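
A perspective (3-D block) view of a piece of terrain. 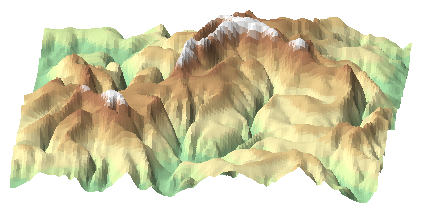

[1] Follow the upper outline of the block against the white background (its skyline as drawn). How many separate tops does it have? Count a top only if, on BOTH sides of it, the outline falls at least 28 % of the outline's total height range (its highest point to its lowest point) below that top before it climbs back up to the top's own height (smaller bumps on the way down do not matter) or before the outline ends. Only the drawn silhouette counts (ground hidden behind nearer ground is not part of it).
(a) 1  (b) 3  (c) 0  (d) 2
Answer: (c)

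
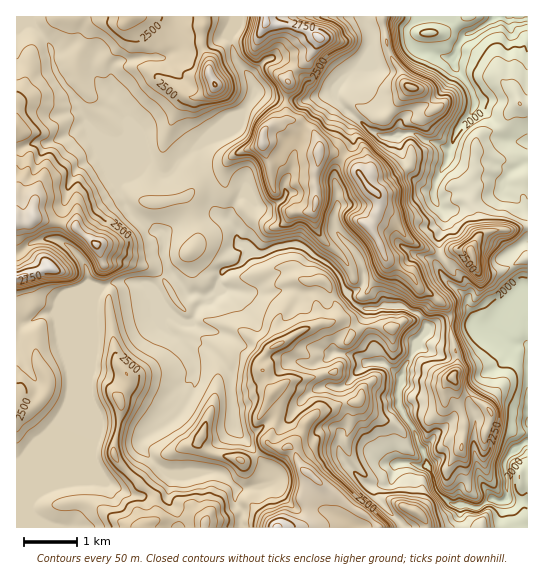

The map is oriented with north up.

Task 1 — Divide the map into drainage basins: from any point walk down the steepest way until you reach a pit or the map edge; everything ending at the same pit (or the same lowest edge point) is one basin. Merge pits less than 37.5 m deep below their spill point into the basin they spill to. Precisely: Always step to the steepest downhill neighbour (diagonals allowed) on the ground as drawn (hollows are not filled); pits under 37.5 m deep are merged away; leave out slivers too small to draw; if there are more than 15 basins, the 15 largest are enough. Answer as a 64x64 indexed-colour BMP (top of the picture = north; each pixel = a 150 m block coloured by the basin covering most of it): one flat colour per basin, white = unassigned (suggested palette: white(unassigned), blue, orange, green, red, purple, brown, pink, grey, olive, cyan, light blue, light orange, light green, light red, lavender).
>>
<image width="64" height="64" href="data:image/bmp;base64,Qk12CAAAAAAAAHYAAAAoAAAAQAAAAEAAAAABAAQAAAAAAAAIAAATCwAAEwsAABAAAAAAAAAA////ALR3HwAOf/8ALKAsACgn1gC9Z5QAS1aMAMJ34wB/f38AIr28AM++FwDox64AeLv/AIrfmACWmP8A1bDFABERERERERERERERERERERERERERERESIiIiIiIiIiIiERERERERERERERERERERERERERERESIiIiIiIiIiIiIREREREREREREREREREREREREREREiIiIiIiIiIiIiIhEREREREREREREREREREREREREREiIiIiIiIiIiIiIiEREREREREREREREREREREREREREiIiIiIiIiIiIiIiIRERERERERERERERERERERERERIiIiIiIiIiIiIiIiIhERERERERERERERERERERERERIiIiIiIiIiIiIiIiIiERERERERERERERERERERERERIiIiIiIiIiIiIiIiIiIRERERERERERERERERERERERIiIiIiIiIiIiIiIiIiIhEREREREREREREREREREREREiIiIiIiIiIiIiIiIiIiERERERERERERERERERERESIiIiIiIiIiIiIiIiIiIiIRERERERERERERERERERERIiIiIiIiIiIiIiIiIiIiIhEREREREREREREREREREREiIiIiIiIiIiIiIiIiIiMzERERERERERERERERERERESIiIiIiIiIiIiIiIiIjMzMRERERERERERERERERERERIiIiIiIiIiIiIiIiIiMzMxEREREREREREREREREREREiIiIiIiIiIiIiIiIiMzMzERERERERERERERERERERESIiIiIiIiIiIiIiIiMzMzMREREREREREREREREREREREiIiIiIiIiIiIiIjMzMzMxEREREREREREREREREREREREiIiIiIiIiIiIiMzMzMzEREREREREREREREREREREREREREiIiIiIiIiIzMzMzMRERERERERERERERERERERERERESIiIiIiIiIjMzMzMxERERERERERERERERERERERERERIiIiIiIiIiMzMzMzERERERERERERERERERERERERERESIiIiIiIiIzMzMzMREREREREREREREREREREREREREREiIiIiIiIjMzMzMxERERERERERERERERERERERERERESIiIiIiIjMzMzMzERERERERERERERERERERERERERERERERIiIiMzMzMzMRERERERERERERERERERERERERERERERERIiIzMzMzMxERERERERERERERERERERERERERERERERESIjMzMzMzEREREREREREREREREREREREREREREREREREjMzMzMzMREREREREREREREREREREREREREREREREREzMzMzMzMxEREREREREREREREREREREREREREREREREzMzMzMzMzEREREREREREREREREREREREREREREREREzMzMzMzMzMREREREREREREREREREREREREREREREREzMzMzM1VTMxERERERERERERERERERERERERERERERMzMzMzM1VVVTEREREREREREREREREREREREREREREREzMzMRMzVVVVUREREREREREREREREREREREREREREREzMzERERFVVVVRERERERERERERERERERERERERERERETMzERERERVVVVERERERERERERERERERERERERERERETMzERERERFERBUREREREREREREREREREREREREREREREzEREREREUREQREREREREREREREREREREREREREREREREREREREURERBERERERERERERERERERERERERERERERERERERERREREERERERERERERERERERERERERERERERERERERERFEREQREREREREREREREREREREREREREREREREREREREURERBERERERERERERERERERERERERERERERERERERERREREQRERERERERERERERERERERERERERERERERERERFERERBEREREREREREREREREREREREREREREREREREREUREREERERERERERERERERERERERERERERERERERERERREREQREREREREREREREREREREREREREREREREREREREURERBERERERERERERERERERERERERERERERERERERERREREEREREREREREREREREREREREREREREREREREREREUREQREREREREREREREREREREREREREREREREREREREREURBERERERERERERERERERERERERERERERERERERERERFEEREREREREREREREREREREREREREREREREREREREREUQRERERERERERERERERERERERERERERERERERERERERERERERERERERERERERERERERERERERERERERERERERERERERERERERERERERERERERERERERERERERERERERERERERERERERERERERERERERERERERERERERERERERERERERERERERERERERERERERERERERERERERERERERERERERERERERERERERERERERERERERERERERERERERERERERERERERERERERERERERERERERERERERERERERERERERERERERERERERERERERERERERERERERERERERERERERERERERERERERERERERERERERERERERERERERERERERERERERERERERERERERERERERERERERERERERERERERERERERERERERERERERERERERERERERERERERERERERER"/>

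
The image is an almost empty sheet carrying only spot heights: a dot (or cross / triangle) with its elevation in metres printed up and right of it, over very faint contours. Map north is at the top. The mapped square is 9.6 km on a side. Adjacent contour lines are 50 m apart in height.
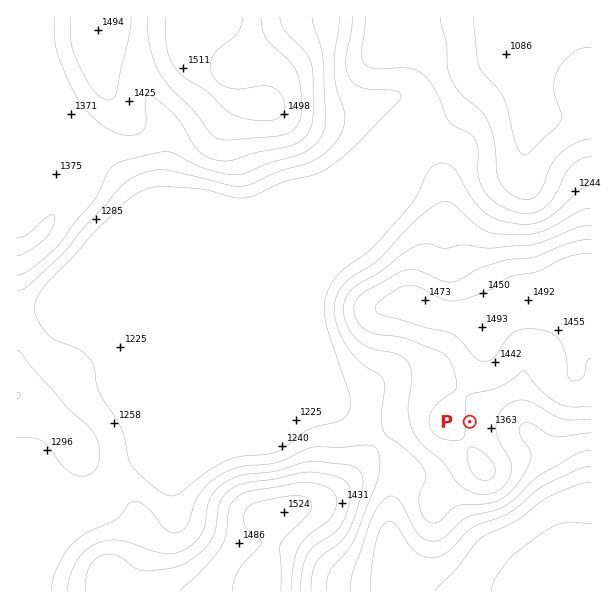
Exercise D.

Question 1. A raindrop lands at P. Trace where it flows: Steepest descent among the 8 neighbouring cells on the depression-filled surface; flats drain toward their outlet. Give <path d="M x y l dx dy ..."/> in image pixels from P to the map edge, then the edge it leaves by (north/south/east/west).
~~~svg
<path d="M470 422l42 0 6 3 3 3 6 3 4 4 2 0 40 41 0 76-1 3 4 2 11 9 4 0"/>
exit: east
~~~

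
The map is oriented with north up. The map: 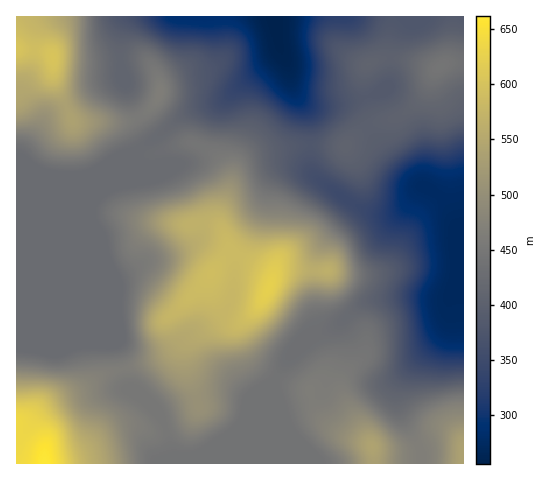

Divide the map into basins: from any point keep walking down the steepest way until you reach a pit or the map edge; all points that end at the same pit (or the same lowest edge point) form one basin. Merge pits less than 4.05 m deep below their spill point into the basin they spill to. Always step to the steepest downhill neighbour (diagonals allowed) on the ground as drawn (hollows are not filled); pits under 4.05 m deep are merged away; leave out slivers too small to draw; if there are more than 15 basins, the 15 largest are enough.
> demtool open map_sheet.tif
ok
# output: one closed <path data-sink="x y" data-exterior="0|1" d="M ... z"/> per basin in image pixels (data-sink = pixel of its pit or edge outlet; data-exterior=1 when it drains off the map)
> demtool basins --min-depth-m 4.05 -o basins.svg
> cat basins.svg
<path data-sink="274 17" data-exterior="1" d="M463 16l-447 1 1 447 447-1 0-16-9-7-16-2-28 12-25 1-11-2-10-7-18-6-19-12-9-10-9-19 0-6 13-11 3-8 0-14-16-44-19-20-10-5-10-3 1-7-5-5-31-18-8 0 2-4-2-6-8-20 0-11 15-42 13-14 17-6 32-5 47 1 23-20 14-6 17-3 11-8 14-14 12-25 4-4 10-4 15-1z"/><path data-sink="463 223" data-exterior="1" d="M463 63l-14 0-10 4-4 4-12 25-14 14-11 8-17 3-14 6-23 20-47-1-32 5-17 6-13 14-15 42 0 11 8 20 0 8 8 2 31 18 5 5-2 7 11 3 14 9 13 12 7 13 11 35-1 18-6 8-9 7 1 9 8 16 9 10 12 8 25 10 13 8 33 0 28-12 16 2 9 6z"/>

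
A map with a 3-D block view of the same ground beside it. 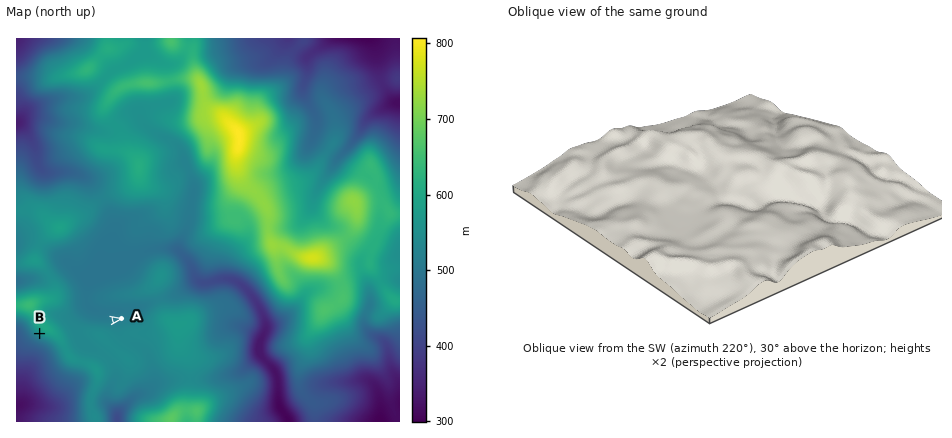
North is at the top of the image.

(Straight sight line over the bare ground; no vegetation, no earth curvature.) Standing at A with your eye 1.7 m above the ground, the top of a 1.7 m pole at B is hidden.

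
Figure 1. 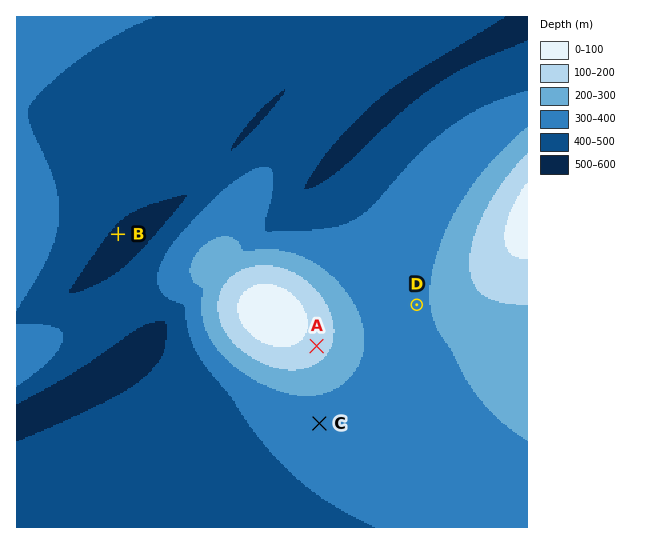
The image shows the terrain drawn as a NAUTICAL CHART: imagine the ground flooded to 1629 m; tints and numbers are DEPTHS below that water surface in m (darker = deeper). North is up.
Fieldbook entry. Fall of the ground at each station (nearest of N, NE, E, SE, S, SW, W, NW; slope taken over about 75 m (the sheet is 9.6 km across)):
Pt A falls SE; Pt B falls SE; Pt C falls S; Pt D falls W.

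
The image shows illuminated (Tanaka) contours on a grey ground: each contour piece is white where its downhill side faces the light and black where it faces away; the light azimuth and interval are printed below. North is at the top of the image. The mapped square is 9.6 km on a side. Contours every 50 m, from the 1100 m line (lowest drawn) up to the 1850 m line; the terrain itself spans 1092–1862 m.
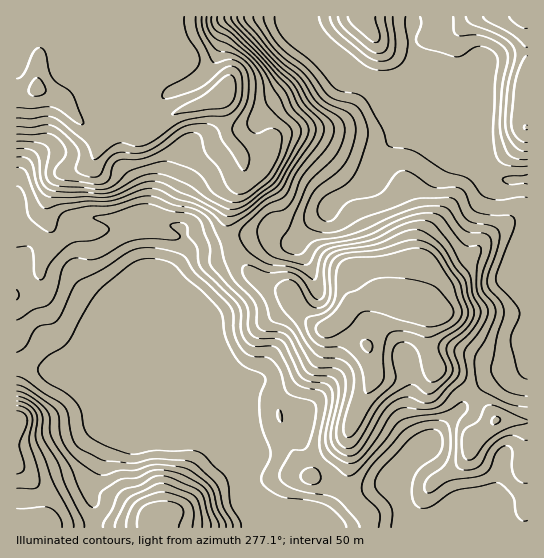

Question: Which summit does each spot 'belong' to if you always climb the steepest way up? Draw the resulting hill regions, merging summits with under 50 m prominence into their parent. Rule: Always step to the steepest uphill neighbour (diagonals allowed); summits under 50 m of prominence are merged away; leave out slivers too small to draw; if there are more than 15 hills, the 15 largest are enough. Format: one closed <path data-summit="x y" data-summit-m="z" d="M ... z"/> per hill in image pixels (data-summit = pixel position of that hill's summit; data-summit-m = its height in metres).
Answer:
<path data-summit="37 87" data-summit-m="1862" d="M257 16l-241 1 0 348 33 6 18 0 118 48 10 5 30 28 9 5 2-2-7-17-61-145-1-14 2-5 24-23 28-6 21-8 20-4 15 0 13 8 7 0 11-15 17-13 10-13 28-15 9-8 12-27 27-31 34 11-19-19-29-12-47-26-15-4-25 19-36 16-20 20-49 17-18 3-8 11-7 22-15 28-4 14-7-2-5-6-4-22-14-24 0-32 35-33 41-20 13-14 16-37 14-10z"/><path data-summit="434 311" data-summit-m="1639" d="M415 119l-4 0-27 31-12 27-9 8-28 15-10 13-17 13-11 15-7 0-13-8-15 0-20 4-27 10-20 2-20 18-8 12 1 14 74 175 1-74 2-7 5-3 11 0 18 11 12 10 1 12 13 33 18 15 9 12 0 17-12 24 2 9 25-24 27-15 16-4 8 9 2-16 5-14 26-21 34-40 28-25 30-9 5-7 0-182-23 1-12-4-19-21-12-8-13-14z"/><path data-summit="222 94" data-summit-m="1848" d="M294 16l-36 0-16 3-8 4-9 10-13 33-13 14-41 20-35 33 0 32 14 24 4 22 5 6 7 2 4-14 15-28 7-22 8-11 18-3 49-17 20-20 36-16 25-19 16 4-40-30-15-16z"/><path data-summit="17 422" data-summit-m="1600" d="M18 365l-2 1 1 133 25-2 23-12 16-5 14-18 15-29 23 8 54-4 24 2-16-15-10-5-114-47z"/><path data-summit="153 522" data-summit-m="1581" d="M115 435l-4 2-11 28-9 17-2 7 6 20-1 19 166-1 0-8-16-25-3-29-6-8-10-5-12-11-10-4-72 4z"/><path data-summit="495 421" data-summit-m="1405" d="M527 361l-4 7-28 8-14 11-60 63 7 7 27 46 22 12 14 13 12-1-10-29 7-20 3-20 4-5 21 0z"/><path data-summit="526 17" data-summit-m="1369" d="M527 16l-115 1 0 29 11 28 1 15 11 26 4 8 30 29 6 4-3-37-5-12 0-5 16-39 24-10 21-2z"/><path data-summit="362 17" data-summit-m="1327" d="M411 16l-116 0 0 7 1 4 19 20 40 30 30 14 12 8 29 12 12 12-13-30-2-19-11-28z"/><path data-summit="527 127" data-summit-m="1351" d="M527 52l-20 1-24 10-16 39 0 5 5 12 0 15 4 23 17 19 12 4 18 0 5-2z"/><path data-summit="17 527" data-summit-m="1542" d="M113 433l-5 2-13 27-14 18-16 5-23 12-25 2-1 28 77 1 2-19-6-20 2-7z"/>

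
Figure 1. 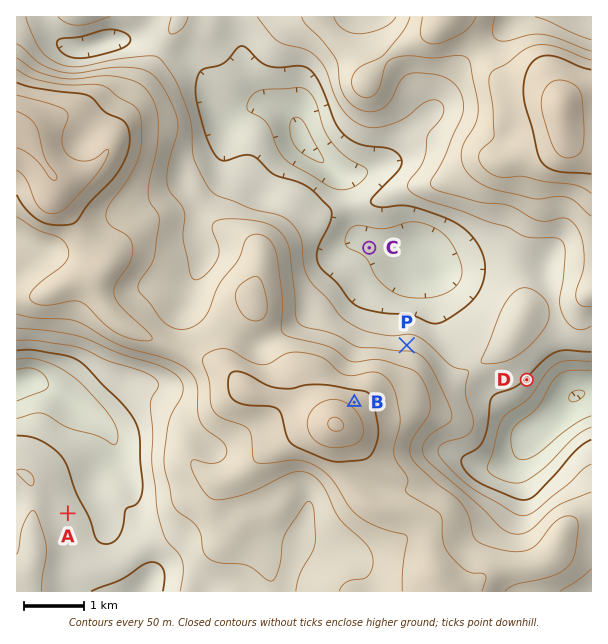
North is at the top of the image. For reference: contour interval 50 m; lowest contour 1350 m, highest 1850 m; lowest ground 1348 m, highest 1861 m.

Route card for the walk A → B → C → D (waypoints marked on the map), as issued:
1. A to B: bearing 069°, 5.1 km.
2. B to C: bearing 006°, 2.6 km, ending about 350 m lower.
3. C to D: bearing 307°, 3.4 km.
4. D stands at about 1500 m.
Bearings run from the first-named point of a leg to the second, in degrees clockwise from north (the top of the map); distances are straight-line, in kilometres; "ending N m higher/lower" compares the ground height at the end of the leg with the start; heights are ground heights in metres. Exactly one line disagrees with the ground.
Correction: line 3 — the bearing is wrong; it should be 130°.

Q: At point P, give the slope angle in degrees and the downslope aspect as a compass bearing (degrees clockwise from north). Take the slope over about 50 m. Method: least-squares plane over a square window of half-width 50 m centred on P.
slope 10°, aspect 358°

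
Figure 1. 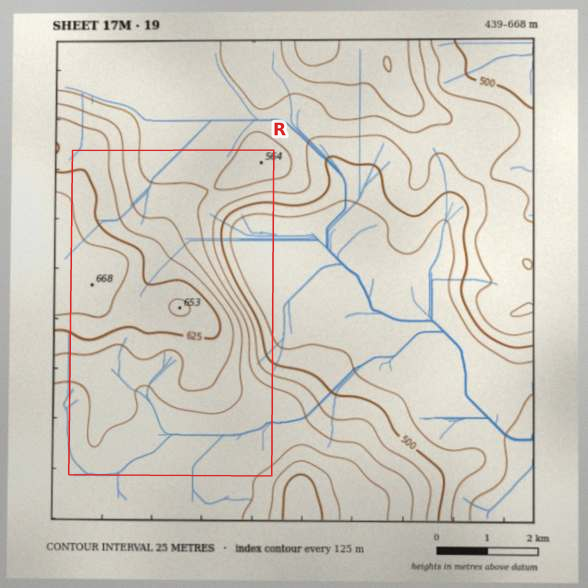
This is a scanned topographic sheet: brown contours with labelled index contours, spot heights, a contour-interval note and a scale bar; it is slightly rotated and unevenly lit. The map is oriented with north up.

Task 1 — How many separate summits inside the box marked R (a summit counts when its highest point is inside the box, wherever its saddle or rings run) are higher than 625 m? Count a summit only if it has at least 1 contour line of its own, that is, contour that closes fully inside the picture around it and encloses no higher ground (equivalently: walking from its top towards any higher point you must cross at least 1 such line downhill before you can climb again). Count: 1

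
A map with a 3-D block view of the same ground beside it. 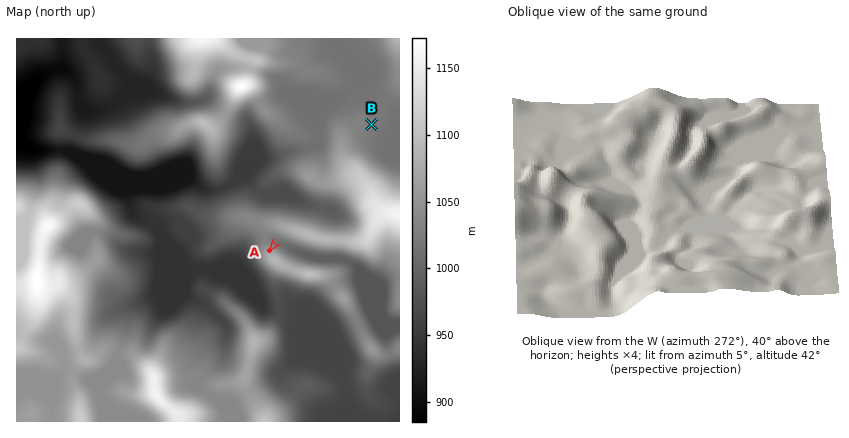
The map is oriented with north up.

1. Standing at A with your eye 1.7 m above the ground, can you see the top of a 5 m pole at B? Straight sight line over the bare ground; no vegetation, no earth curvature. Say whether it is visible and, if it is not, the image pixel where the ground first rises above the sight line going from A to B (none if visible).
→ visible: false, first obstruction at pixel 285 232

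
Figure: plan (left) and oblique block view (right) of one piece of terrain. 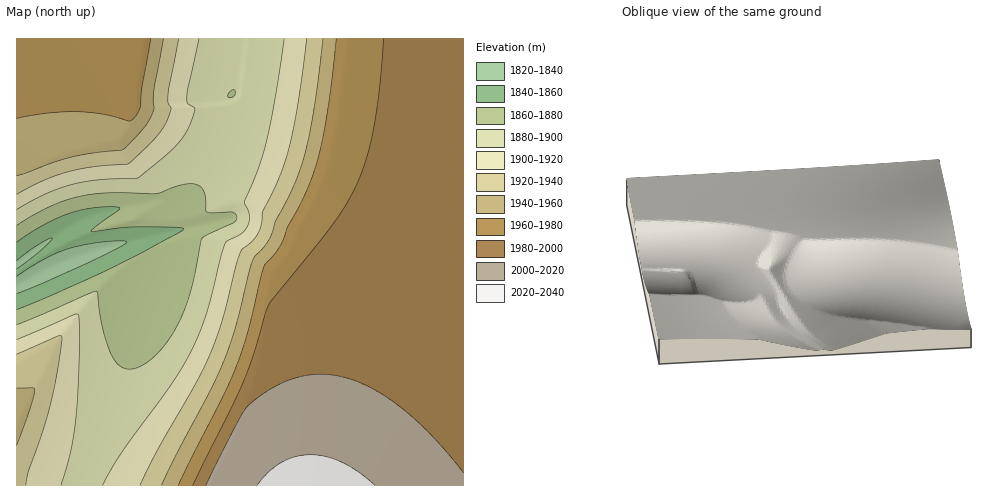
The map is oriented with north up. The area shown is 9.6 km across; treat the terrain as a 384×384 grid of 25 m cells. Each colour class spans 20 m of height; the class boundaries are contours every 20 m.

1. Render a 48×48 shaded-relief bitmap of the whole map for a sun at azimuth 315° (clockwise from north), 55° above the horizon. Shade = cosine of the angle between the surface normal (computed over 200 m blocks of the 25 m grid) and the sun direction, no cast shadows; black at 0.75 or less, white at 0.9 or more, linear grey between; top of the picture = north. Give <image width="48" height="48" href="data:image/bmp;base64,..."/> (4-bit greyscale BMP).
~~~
<image width="48" height="48" href="data:image/bmp;base64,Qk32BAAAAAAAAHYAAAAoAAAAMAAAADAAAAABAAQAAAAAAIAEAAATCwAAEwsAABAAAAAAAAAAAAAAABEREQAiIiIAMzMzAERERABVVVUAZmZmAHd3dwCIiIgAmZmZAKqqqgC7u7sAzMzMAN3d3QDu7u4A////AFVWZnd4iJmaqruoiIiIiHd3d3d3d3d3d1VWZnd4iJmaqqu5iIiIiHd3d3d3d3d3d1VVZmd4iJmZqqu6iIiIiHd3d3d3d3d3d0VVZmd3iImZqqu7mIiIiHd3d3d3d3d3d0RVZmd3iImZqqq7qIiIiHd3d3d3d3d3d0RVVmZ3iImZmqq7uYiIiHd3d3d3d3d3d0RVVmZ3eIiZmqqruoiIiHd3d3d3d3d3d1RFVmZ3eIiZmqqrupiIiHd3d3d3d3d3d2VFVWZneIiZmaqru5iIiHd3d3d3d3d3d3ZEVWZnd4iJmaqqu6iIiHd3d3d3d3d3d3dUVVZnd4iJmaqqu6mIiHd3d3d3d3d3d3dlVVZnd4iJmZqqq7mIiHd3d3d3d3d3d4h1RVZmd4iJmZqqq7qIiHd3d3d3d3d3d5iGVVZmd3iImZqqqrqIiHd3d3d3d3d3d6qXVVVmd3iImZmqqrqYiHd3d3d3d3d3d6qpdVVmd3iImZmqqqqYiHd3d3d3d3d3d6qrllVmZ3iIiZmqqqqYiHd3d3d3d3d3d6qrqWVmZ3eIiZmaqqqYiHd3d3d3d3d3d6qquoZWZ3eIiZmaqqqYh3d3d3d3d3d3d6qqqqhmZ3eIiZmaqqqoh3d3d3d3d3d3d6qqqqp2Znd4iJmZqqqoh3d3d3d3d3d3d4mqqqqnZnd4iJmZqqqoh3d3d3d3d3d3d1aJqqqqhmd4iImZqqqph3d3d3d3d3d3d2VWiaqqqHd3iImZmqq6h3d3d3d3d3d3d2dkRnmaqph3iImZmqu7qHd3d3d3d3d3dzR3ZEVniamYiIiZqqu7uXd3d3d3d3d3dzNGh2REVneJmZmaqru7uod3d3d3d3d3dzMzV4hlRERWd4maqruqupd3d3d3d3d3dzMzNGeIh2VVZmZniaqqq6h3d3d3d3d3dzMzM0RWeId2Z3dmZ5mqq6l3d3d3d3d3dzMzMzREVWZmZnd4d4maqrqHd3d3d3d3dzMzMzNERERVZnd4iJmaqqqXd3d3d3d3dzMzMzNERERVZmd3iImZqqqYd3d3d3d3d1QzMzNERERFVmZ3eImZmqqod3d3d3d3d2ZUQzRERERFVWZ3eIiZmqqpd3d3d3d3d2ZmVUREQzREVWZnd4iJmaqpd3d3d3d3d2ZmZmVVQzNEVVZnd4iJmaqph3d3d3d3d2ZmZmZmZDM0RVZmd4iJmZqqh3d3d3d3d2ZmZmZndkM0RVZmd3iImZqqh3d3d3d3d2ZmZmZ3d1M0RVZmd3iImZqql3d3d3d3d2ZmZmd3d2REVWZ3d3iImZqql3d3d3d3d2ZmZmd3d2REVWZ3iIiImZmql3d3d3d3d2ZmZnd3d2Q0RVVmeIiIiZmqmHd3d3d3d2ZmZ3d3d2Q0RFVmZ4iIiZmqmHd3d3d3d2Zmd3d3d2UzRFVmZ4iIiZmqqHd3d3d3d2Znd3d3d3UzRFVmZ4iIiZmqqHd3d3d3d2d3d3d3d3UzRFVWZ4iIiZmqqHd3d3d3d2d3d3d3d3VDRFVWZ3iIiZmqqHd3d3d3dw=="/>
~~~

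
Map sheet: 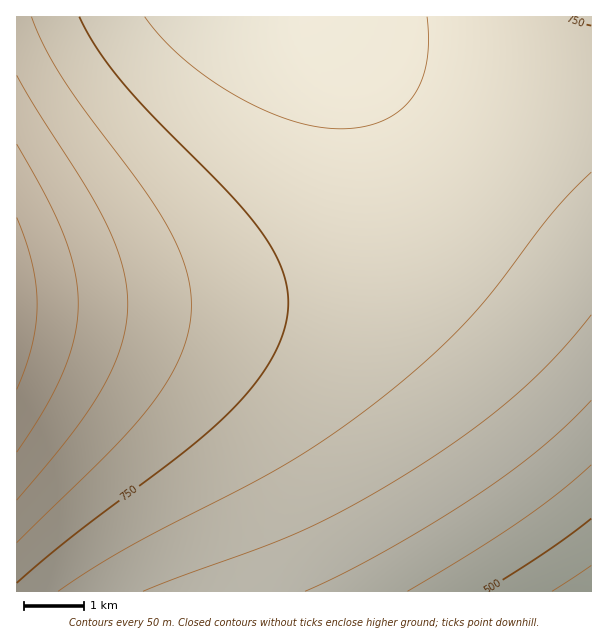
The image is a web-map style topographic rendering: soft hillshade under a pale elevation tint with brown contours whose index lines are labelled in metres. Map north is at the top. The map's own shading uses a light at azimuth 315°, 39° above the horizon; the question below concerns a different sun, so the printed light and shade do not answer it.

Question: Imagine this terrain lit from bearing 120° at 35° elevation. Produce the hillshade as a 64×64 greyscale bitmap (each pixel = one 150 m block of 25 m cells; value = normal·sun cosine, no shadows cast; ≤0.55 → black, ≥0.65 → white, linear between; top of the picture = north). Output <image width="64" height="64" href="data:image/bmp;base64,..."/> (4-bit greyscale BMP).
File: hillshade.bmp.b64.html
<image width="64" height="64" href="data:image/bmp;base64,Qk12CAAAAAAAAHYAAAAoAAAAQAAAAEAAAAABAAQAAAAAAAAIAAATCwAAEwsAABAAAAAAAAAAAAAAABEREQAiIiIAMzMzAERERABVVVUAZmZmAHd3dwCIiIgAmZmZAKqqqgC7u7sAzMzMAN3d3QDu7u4A////AO7t3My7uqqZmZmIiIiIiZmZmaqqqru7u7zMzMzMzMzM/u3czLu6qqmZmZiIiIiImZmZmqqqq7u7u8zMzMzMzMz+7d3Mu7qqqZmZmIiIiIiZmZmZqqqqu7u7u8zMzMzMzP7u3czLu6qqmZmZiIiIiImZmZmaqqqru7u7vMzMzMzM/+7dzMu7qqqZmZmIiIiIiJmZmZmqqqqru7u7zMzMzMz/7t3cy7uqqpmZmYiIiIiIiZmZmZqqqqq7u7u7zMzMzP/u3dzMu7qqqZmZiIiIiIiJmZmZmaqqqqu7u7u8zMzM/+7d3My7uqqpmZmYiIiIiIiZmZmZmqqqqqu7u7vMzMz/7u3czLu6qqmZmZiIiIiIiIiZmZmZmqqqqru7u7zMzP/u7dzMu7qqqZmZmIiIiIiIiImZmZmZqqqqq7u7u8zM/+7t3My7u6qpmZmYiIiIiIiIiImZmZmaqqqqu7u7vMz/7u3dzLu7qqqZmZiIiIiIiIiIiJmZmZmaqqqru7u7zP/u7d3Mu7uqqpmZmIiIiIiIiIiIiJmZmZmqqqq7u7vM/+7t3czLu6qqmZmYiIiIiIiIiIiIiZmZmZqqqqu7u7v/7u3dzMu7qqqZmZiIiIiIiIiIiIiIiZmZmaqqqru7u//u7d3My7uqqpmZmIiIiIiIiIiIiIiImZmZmqqqq7u7/+7t3MzLu6qqmZmYiIiIiIiIiIiIiIiImZmZqqqqu7v/7t3czLu7qqqZmZiIiIiIh3d4iIiIiIiJmZmaqqqru//u3dzMu7uqqpmZmIiIiId3d3d3eIiIiIiZmZmqqqu7/u7d3My7u6qqmZmIiIiId3d3d3d3eIiIiIiZmZqqqrvu7t3czLu6qqmZmYiIiId3d3d3d3d3eIiIiImZmaqqq+7t3czMu7qqqZmZiIiId3d3d3d3d3d3eIiIiJmZmqqq7u3dzMu7uqqpmZiIiIh3d3d3d3d3d3d3iIiIiZmZqqru7d3My7u6qqmZmIiIh3d3d3d3d3d3d3d3iIiImZmqqu7d3MzLu6qqmZmYiIh3d3d3d3d3d3d3d3d4iIiJmZqq7d3czLu7qqqZmYiIiHd3d3d2ZmZmZ3d3d3eIiIiZmard3czMu7qqqZmZiIiHd3d3dmZmZmZmZnd3d3iIiJmZqt3czMu7uqqpmZiIiHd3d3ZmZmZmZmZmZnd3d4iIiZmZ3dzMu7uqqpmZmIiId3d3ZmZmZmZmZmZmZ3d3eIiImZndzMu7uqqpmZmIiId3d3ZmZmZmZmZmZmZmZ3d3iIiJmczMu7uqqpmZmIiId3d3ZmZmZmZmZmZmZmZmd3d4iImZzMu7uqqqmZmIiId3d3ZmZmZmVVVVVVZmZmZnd3eIiJnMu7uqqqmZmIiId3d3ZmZmZlVVVVVVVVZmZmZ3d3iIicu7uqqqmZmIiId3d3ZmZmZVVVVVVVVVVVZmZmd3d4iIu7uqqpmZmIiId3d3ZmZmVVVVVVVVVVVVVVZmZnd3eIi7uqqpmZmIiId3d3ZmZmVVVVVVVVVVVVVVVWZmZ3d4iLuqqpmZmIiId3d2ZmZmVVVVVVVEREVVVVVVVmZmd3eIqqqpmZmIiId3d2ZmZmVVVVVURERERERVVVVVZmZnd3iqqpmZmIiId3d2ZmZmVVVVVERERERERERVVVVWZmZ3d6qpmZmIiId3d2ZmZlVVVVVERERERERERERVVVVmZnd3qpmZmIiId3d2ZmZlVVVVREREREREREREREVVVVZmZ3epmZmIiId3d2ZmZlVVVVRERERERERERERERFVVVWZmd5mZmIiId3d2ZmZlVVVVRERERERDMzRERERERVVVVmZ3mZmIiId3d2ZmZlVVVVREREREMzMzMzNEREREVVVWZmeZmIiId3d2ZmZlVVVVRERERDMzMzMzMzNERERFVVVmZpmYiId3d3ZmZlVVVVREREQzMzMzMzMzMzNERERVVVZmmYiIh3d3ZmZlVVVVREREQzMzMzMzMzMzMzREREVVVmaZiIh3d3ZmZmVVVVREREQzMzMzMzMzMzMzM0RERFVVZpiIiHd3dmZmVVVVREREQzMzMzMzMzMzMzMzNEREVVVmiIiHd3dmZmVVVVREREQzMzMzMzIiIzMzMzMzRERFVVaIiId3d2ZmZVVVVEREQzMzMzMiIiIiIjMzMzNEREVVVYiIh3d2ZmZVVVVEREQzMzMzIiIiIiIiIjMzMzRERFVViIiHd3ZmZlVVVERERDMzMzIiIiIiIiIiIzMzM0REVVWIiHd3dmZmVVVURERDMzMzIiIiIiIiIiIiMzMzRERFVYiId3d2ZmZVVVREREMzMzIiIiIiIiIiIiIjMzM0REVViIiHd3ZmZVVVREREMzMzMiIiIiIiIiIiIiIzMzRERFWIiId3dmZlVVVEREQzMzMiIiIiIiIiIiIiIiMzM0REVYiIh3d2ZmVVVUREQzMzMyIiIiIiIiIiIiIiIzMzRERVmIiHd3ZmZlVVRERDMzMyIiIiIhERERIiIiIiMzM0REWZiIh3d2ZmVVVEREMzMzIiIiIRERERESIiIiIzMzRERZmIiHd3ZmZVVUREQzMzIiIiIRERERERESIiIiMzNERFmZiId3dmZlVVVERDMzMiIiIhEREREREREiIiIzMzRESZmIiHd3ZmZVVUREMzMyIiIhERERERERESIiIjMzNERJmZiId3dmZlVVREQzMzIiIhEREREREREREiIiIzM0RE"/>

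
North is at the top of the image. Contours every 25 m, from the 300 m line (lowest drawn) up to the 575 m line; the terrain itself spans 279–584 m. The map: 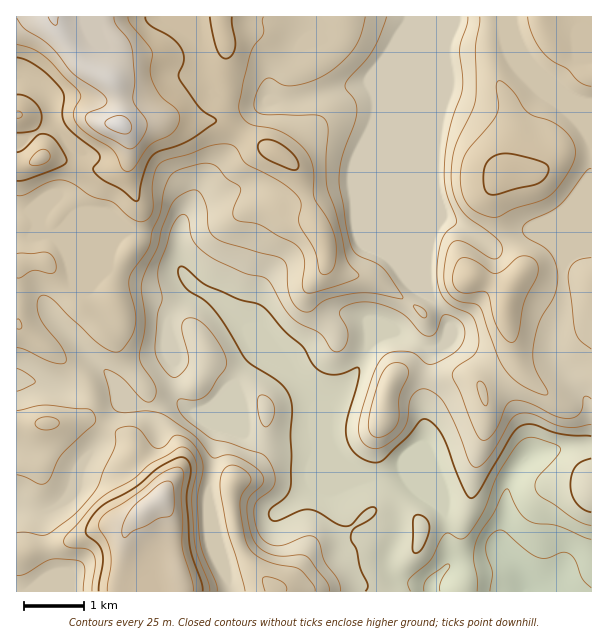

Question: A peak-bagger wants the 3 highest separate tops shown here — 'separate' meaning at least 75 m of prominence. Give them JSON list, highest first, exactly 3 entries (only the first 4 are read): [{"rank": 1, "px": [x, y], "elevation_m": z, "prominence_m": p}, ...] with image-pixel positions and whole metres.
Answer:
[{"rank": 1, "px": [120, 125], "elevation_m": 584, "prominence_m": 305}, {"rank": 2, "px": [161, 498], "elevation_m": 567, "prominence_m": 122}, {"rank": 3, "px": [503, 174], "elevation_m": 506, "prominence_m": 97}]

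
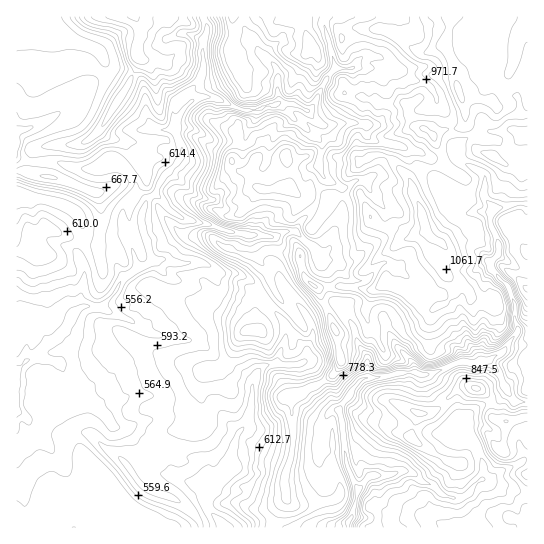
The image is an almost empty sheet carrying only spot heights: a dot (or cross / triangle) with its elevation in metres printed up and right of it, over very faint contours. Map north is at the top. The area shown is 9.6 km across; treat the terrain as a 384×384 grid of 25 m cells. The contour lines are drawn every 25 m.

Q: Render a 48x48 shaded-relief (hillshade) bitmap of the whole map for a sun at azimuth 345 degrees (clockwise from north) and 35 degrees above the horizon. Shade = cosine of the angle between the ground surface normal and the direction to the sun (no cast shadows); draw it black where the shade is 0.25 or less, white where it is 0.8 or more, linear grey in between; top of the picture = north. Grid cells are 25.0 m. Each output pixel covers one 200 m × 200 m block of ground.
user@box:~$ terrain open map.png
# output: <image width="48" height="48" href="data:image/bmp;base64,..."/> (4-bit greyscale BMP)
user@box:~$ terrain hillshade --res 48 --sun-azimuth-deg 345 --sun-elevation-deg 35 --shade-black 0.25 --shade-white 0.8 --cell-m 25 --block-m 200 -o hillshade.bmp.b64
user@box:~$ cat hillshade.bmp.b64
<image width="48" height="48" href="data:image/bmp;base64,Qk32BAAAAAAAAHYAAAAoAAAAMAAAADAAAAABAAQAAAAAAIAEAAATCwAAEwsAABAAAAAAAAAAAAAAABEREQAiIiIAMzMzAERERABVVVUAZmZmAHd3dwCIiIgAmZmZAKqqqgC7u7sAzMzMAN3d3QDu7u4A////AJmZmJmZmYdleoVEeGQ0QQq5mZmqu7mZmYiZmZmZmGVWioZniHVVVBe5qqqrzMuquoiJmZmZhVV4qZmauoeIiEbbu7u8qszMuoiIiJmYZomqqavMu6iZqofO3czKdou7mJiIiJmHaJqpiIrMu7iJqad8zdyWZUiZmJmIiJh2iZiHd3irq8l5madleJdVd2dkeqmZiIdoqZiId3eZq7pomZd1RDJHmphDWKqZmHerupiIdmeZu7pnmJh1MhSKu6dod6qZmIm8u6mId3eKu6l3mZhlVWeZmaiph6qZqqupmaqZiIdpqIh2ipd3iJhmeZmZh6mZqqqYiJmZmIdnl2dkaZqpiIl1V4qry5mZmamJmZmZiIdnmGdSJG25mbzKZUa926mZmZmZmZmZiHd3qrqVIBrd3d7tp1WLqKmZmYiIiIiIh3d3nN7tkQG+7+3e28ypiaqqmYiImZiJmYd1e+7v6AA2Noclz//ZiYqpmZiImZmaq6hkNambuUASACAACJu7uXiamZmIiZq7u6lTIkZnZ5Y0dkExABEWy4d5qqmZmqqqqpl0RVhmZohFhjVlQhAAa4iHmqqqqpmYiJmoiHdneJhnhmZlRCEgJpiIeru7mIiIiJq7uoaIa7iIh3d1RURURIiId5mqh4iImavLqXeVWpiGVVeYZmZ2dXZ3dnVqmIiZqqu6qHliV1Z0I2mZh4mZhWVWZodZypqqqqu7l5hEmIeIV5mYeJrMSGZVVoh2rcu7uqmYd4dazMubupmHiJrJa3d2eIiGesuqqWNEaHeLu7qpqZh3iIipmYiIiImYh5iHVBFImYmpiZmql3iIiHVbmZmYh5mZmZh2VFq827vXaJl5qHeJmYZnmqqYiamJiYmJu8qImHm2V5l2mqiKupiVmruqqpmIiZmruYMQJEVpdpqHm7qauqmpqrzLqXdniKqoZVZTNWZZl4mqqqmqqZmcuqqodUVVdouHmaqnVFd3qYm7mYmpmHhomGQzNHmFZlqsy4iZh3eZq5rKmZqpiHh2ZTNFeby5hljMzLiJqqmqu4eZqauYeJiHZ3iaqZq7l4WczcqampmJqZZWibuYiZZWeLmIZDV4eIdqqry8qqmYq8uYnMuomoVoibqHZjE1eYh4eL3My9zMvd3tu6l3iJqqh7zLu6QmmamYmZqr297dzd7uyWZodoqpmYq8zNtEaJeZqIqr7b3LqquqqYmql2iJq3eJqr2SNWRpu9/s3+y7lmZmiZvLqHd4qoh4iazGNWVY3/62WMiHlUVniqmql4eIiIiIiJrbVFYki6dCImRDiXiau8uZiIiZiJmIeIm9lDUASGRXdWdVTMy7q8yoipmZiJmYiImspEQxKYZ5iGdVKdzLqqqZmpmZiJmamZmahXd1SIeZmFVFRniqmHZ4mZmZmJmqqpmYiJqoaJmZl2d3iFVndmeHmZmZmJmZmYZnmYmqeMuZdXqpqIZVVoqpmZmZmJmZl0M1iHZnZ6qYd2eaqLmIiaqamZmZmYiZhjETWHZTR4mHZ3aJmcqru7mZmZmZmQ=="/>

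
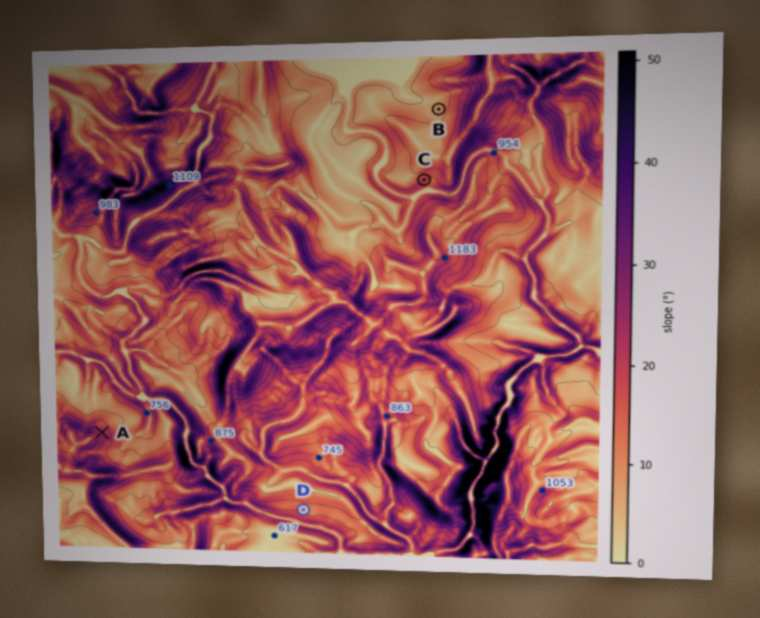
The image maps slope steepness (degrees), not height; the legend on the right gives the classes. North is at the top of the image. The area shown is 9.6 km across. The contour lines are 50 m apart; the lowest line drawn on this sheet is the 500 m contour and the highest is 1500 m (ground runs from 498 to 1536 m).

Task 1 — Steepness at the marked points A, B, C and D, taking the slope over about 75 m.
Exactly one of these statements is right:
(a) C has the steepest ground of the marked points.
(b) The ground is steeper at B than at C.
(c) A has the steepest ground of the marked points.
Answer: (c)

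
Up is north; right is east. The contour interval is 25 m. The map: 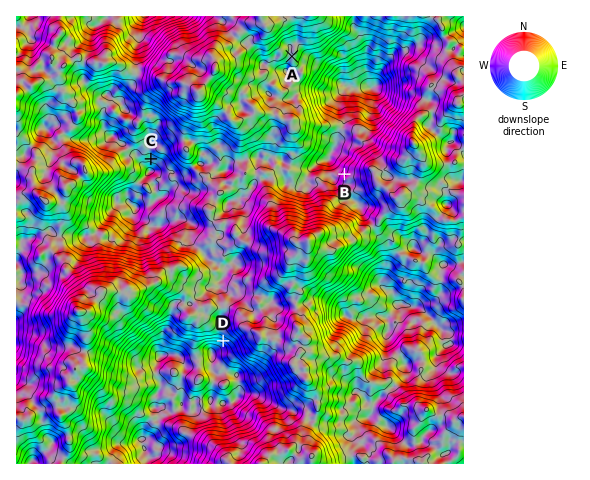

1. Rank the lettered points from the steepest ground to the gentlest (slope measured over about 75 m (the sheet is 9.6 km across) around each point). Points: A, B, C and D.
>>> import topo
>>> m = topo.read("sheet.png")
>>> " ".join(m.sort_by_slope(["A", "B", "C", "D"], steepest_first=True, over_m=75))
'D B C A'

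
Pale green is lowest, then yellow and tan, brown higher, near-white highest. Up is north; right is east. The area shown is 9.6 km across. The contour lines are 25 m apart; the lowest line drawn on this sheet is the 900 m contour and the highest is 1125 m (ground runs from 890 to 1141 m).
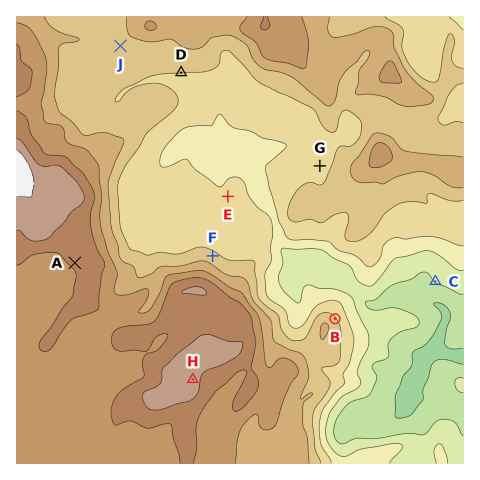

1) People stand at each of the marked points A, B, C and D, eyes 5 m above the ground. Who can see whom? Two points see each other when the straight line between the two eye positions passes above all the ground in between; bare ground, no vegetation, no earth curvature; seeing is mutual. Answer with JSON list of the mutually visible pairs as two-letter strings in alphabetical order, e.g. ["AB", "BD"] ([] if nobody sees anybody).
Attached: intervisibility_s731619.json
["BC", "BD"]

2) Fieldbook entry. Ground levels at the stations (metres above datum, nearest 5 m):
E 975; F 1010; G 990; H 1110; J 1020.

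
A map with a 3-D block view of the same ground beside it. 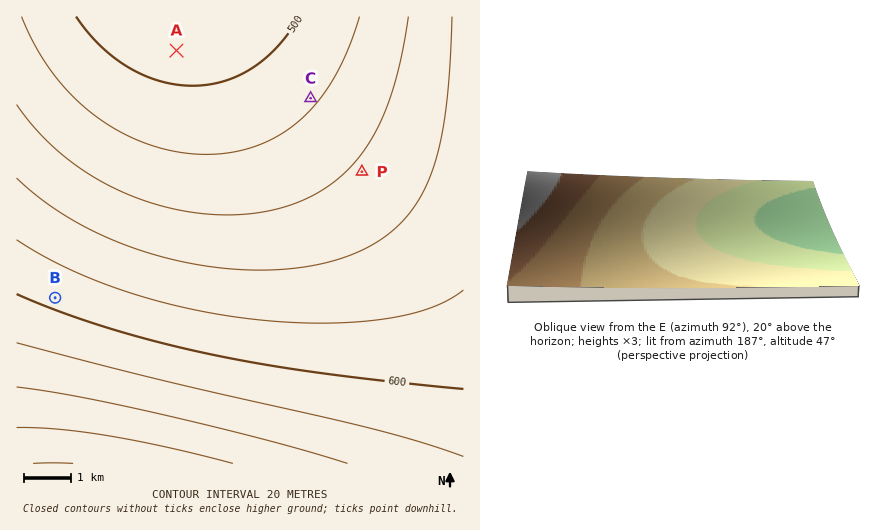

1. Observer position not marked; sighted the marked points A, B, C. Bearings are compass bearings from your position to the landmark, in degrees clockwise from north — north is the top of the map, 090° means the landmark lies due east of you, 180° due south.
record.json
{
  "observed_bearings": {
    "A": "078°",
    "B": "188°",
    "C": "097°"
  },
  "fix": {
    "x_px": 87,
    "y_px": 70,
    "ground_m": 510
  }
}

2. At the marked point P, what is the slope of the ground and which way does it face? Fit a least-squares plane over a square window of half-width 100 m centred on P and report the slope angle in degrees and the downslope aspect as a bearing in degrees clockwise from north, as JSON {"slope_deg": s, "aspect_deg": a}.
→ {"slope_deg": 1, "aspect_deg": 311}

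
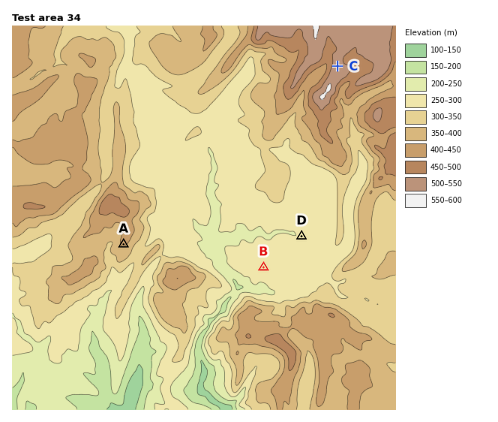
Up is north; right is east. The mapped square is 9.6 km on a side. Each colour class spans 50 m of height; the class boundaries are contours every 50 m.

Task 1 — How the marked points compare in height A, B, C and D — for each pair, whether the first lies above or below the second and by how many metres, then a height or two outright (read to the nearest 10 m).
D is below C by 260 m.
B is below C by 240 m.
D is below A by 160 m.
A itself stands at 410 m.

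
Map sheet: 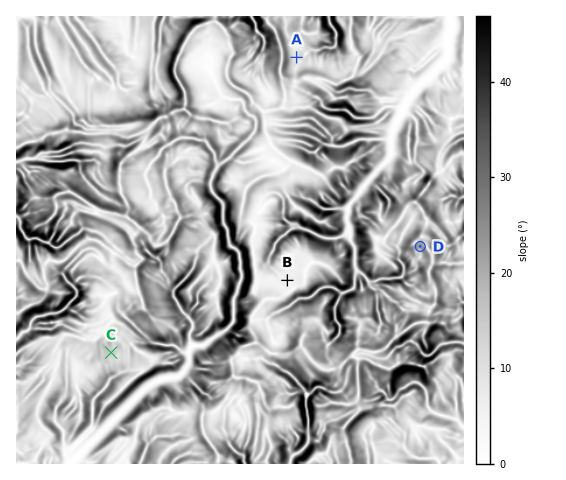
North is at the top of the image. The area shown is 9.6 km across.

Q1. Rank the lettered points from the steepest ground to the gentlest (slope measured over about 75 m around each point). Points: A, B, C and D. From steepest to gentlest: D C A B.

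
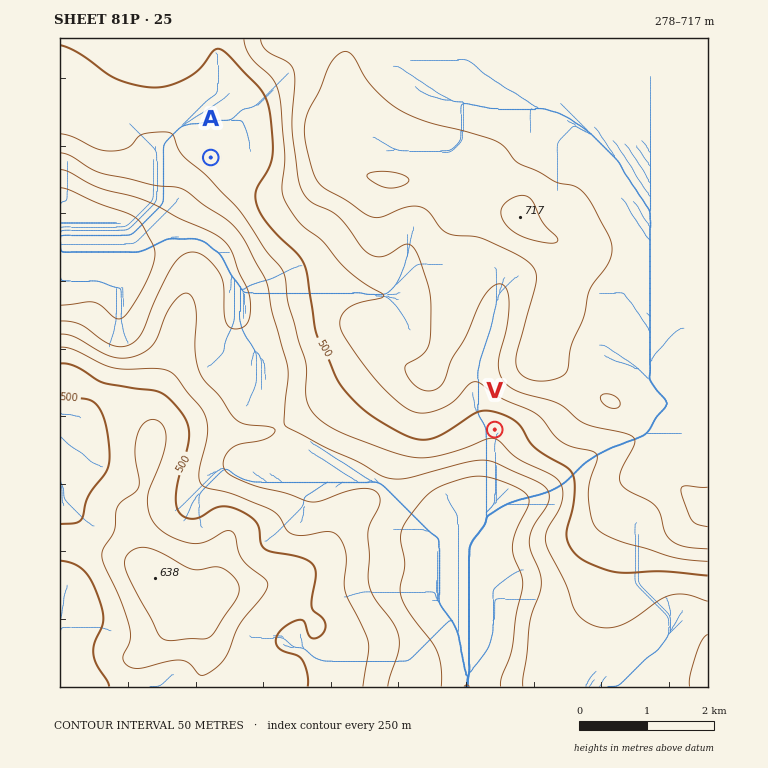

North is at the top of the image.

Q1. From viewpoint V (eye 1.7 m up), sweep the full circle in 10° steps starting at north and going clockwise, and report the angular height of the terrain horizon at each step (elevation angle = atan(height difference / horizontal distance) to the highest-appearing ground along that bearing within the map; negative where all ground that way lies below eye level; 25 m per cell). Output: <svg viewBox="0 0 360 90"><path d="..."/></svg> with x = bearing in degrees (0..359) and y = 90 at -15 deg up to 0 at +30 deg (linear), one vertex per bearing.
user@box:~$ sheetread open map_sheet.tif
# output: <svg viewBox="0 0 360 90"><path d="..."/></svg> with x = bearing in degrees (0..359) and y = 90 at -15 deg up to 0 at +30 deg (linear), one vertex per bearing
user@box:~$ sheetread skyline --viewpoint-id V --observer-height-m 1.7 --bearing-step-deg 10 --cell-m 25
<svg viewBox="0 0 360 90"><path d="M0 41l10-2 10-2 10-1 10 1 10 3 10 3 10 2 10 1 10 2 10 2 10 2 10 1 10 1 10 2 10 3 10 2 10 0 10 3 10 0 10-2 10-2 10-1 10-1 10-2 10 1 10-1 10-2 10-3 10-2 10-3 10-1 10 1 10 1 10-1 10-2"/></svg>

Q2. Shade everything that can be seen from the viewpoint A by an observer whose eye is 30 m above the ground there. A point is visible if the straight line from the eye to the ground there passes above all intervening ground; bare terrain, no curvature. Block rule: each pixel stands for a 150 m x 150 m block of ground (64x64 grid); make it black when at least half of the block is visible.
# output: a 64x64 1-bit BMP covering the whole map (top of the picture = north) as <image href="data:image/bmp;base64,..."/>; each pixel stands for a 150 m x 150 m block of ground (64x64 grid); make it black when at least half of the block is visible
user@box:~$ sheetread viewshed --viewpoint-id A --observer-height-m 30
<image width="64" height="64" href="data:image/bmp;base64,Qk0+AgAAAAAAAD4AAAAoAAAAQAAAAEAAAAABAAEAAAAAAAACAAATCwAAEwsAAAIAAAAAAAAA////AAAAAAAAAAAAAAAAAAAAAAAAAAAAAAAAAAAAAAAAAAAAAAAAAAAAAAAAAAAAAAAAAYAAAAAAAAABgAAAAAAAAAAAAAAAAAAAAAAAAAAADwAAAAAAAAA/+AAAAAAAAH//gAAAAAAB///gAAAAAAP/3/AAAAAAAf/P+AAAAAAAP//4AAAAAAAP//gAAAAAAAf/8AAAAAAAB//gAAAAAAAD/8AAAAAAAAH/wAAAAAAAAH+AAAAAAAAAP4AAAAAAAAAPAAAAAAAAeAYAAAAAAAH//AAAAAAAAf/+AAAAAAAD//+AAAAAAAf//8AAAAAAH///4AAAAAD////wAAAAAP////AIAAAA////4AgAAAD////CGAAAAP///+8QAAAA/////+AAAAD/////gAAAAP////4AAAAA////+AAAAAD////wAAAAAP///+AAAAAA///4AAAAAAD///gAAAAAAP/+OAAAAAAA//w4AAAAAAD4+DgAAAAAAIB4OwAAAAAAADx/AAAAAAAAP/+AAAAAAAB//8AAAAAAB///wAAAAAAP///AAAAAAA///4AAAAAAH///gAAAAAA///+AAAAAAP///4AAAAAA////gAAAAAB///+AAAAAAD///4AAAAAAH///gAAAAAAP//8AAAAAAJ///wAAAAAA/gf/AAAAAACAA/wAAAAAAA=="/>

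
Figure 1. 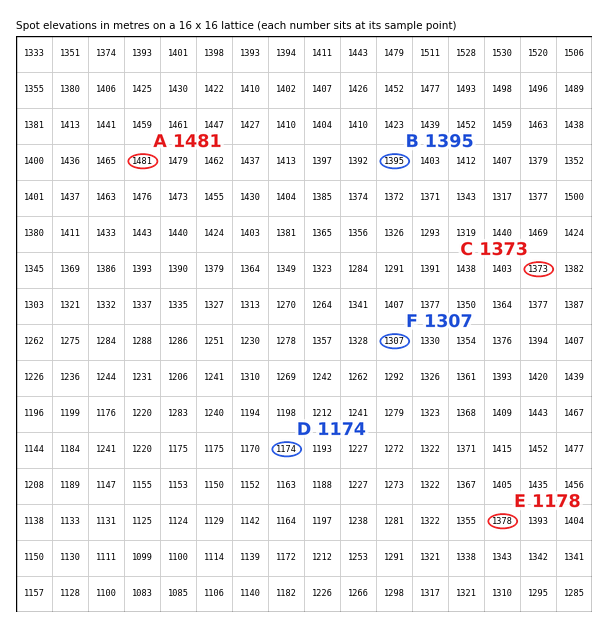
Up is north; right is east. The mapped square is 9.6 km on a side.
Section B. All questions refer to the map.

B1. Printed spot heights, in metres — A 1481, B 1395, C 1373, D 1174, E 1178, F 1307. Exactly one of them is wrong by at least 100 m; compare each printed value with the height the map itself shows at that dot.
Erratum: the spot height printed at E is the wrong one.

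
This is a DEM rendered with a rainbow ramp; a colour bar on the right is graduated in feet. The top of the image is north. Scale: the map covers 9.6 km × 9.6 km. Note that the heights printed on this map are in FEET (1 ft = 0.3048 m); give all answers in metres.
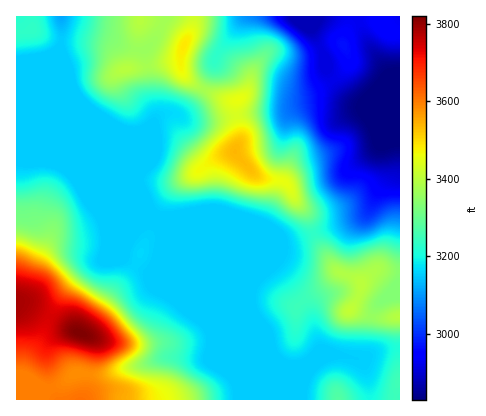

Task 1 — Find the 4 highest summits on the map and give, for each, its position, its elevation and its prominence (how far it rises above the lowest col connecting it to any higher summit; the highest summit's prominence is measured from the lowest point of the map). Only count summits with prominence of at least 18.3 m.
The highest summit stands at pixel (80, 332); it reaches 1165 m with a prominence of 303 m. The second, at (236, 152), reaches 1078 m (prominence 117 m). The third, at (184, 44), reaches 1063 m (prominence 33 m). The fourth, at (350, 310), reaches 1040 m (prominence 54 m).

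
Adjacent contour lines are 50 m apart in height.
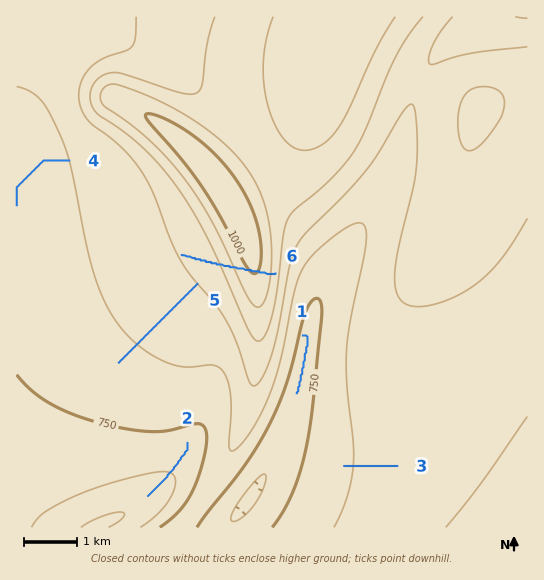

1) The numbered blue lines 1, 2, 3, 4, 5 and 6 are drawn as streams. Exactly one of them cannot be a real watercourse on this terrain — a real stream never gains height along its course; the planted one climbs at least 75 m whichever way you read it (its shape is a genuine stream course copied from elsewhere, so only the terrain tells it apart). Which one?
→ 6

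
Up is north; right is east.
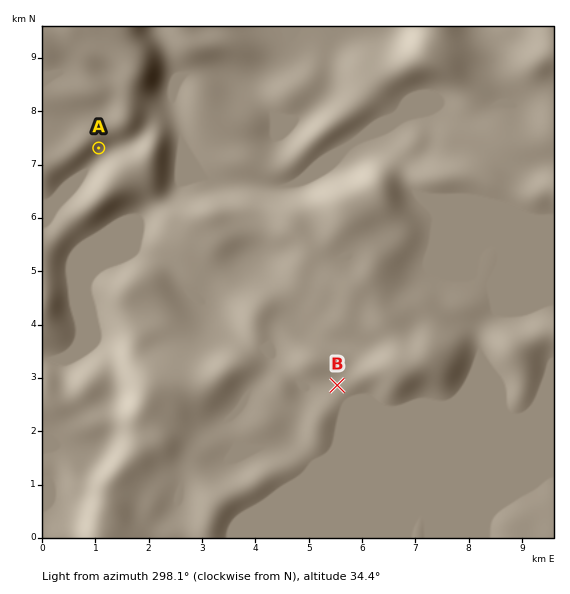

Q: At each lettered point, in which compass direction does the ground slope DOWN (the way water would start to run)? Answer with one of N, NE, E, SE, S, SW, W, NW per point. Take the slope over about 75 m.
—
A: SE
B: W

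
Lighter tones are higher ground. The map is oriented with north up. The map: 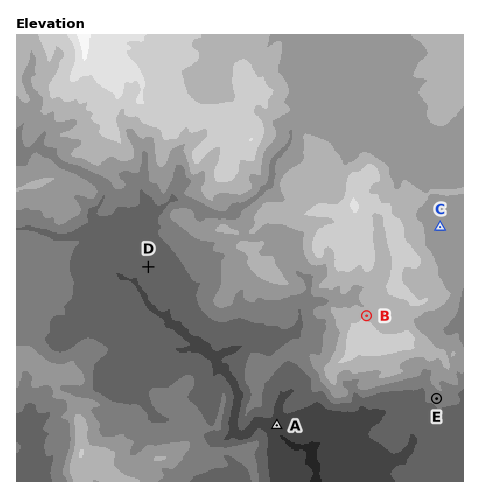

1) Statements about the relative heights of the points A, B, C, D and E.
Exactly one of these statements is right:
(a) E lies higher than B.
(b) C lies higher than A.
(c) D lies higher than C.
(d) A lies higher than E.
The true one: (b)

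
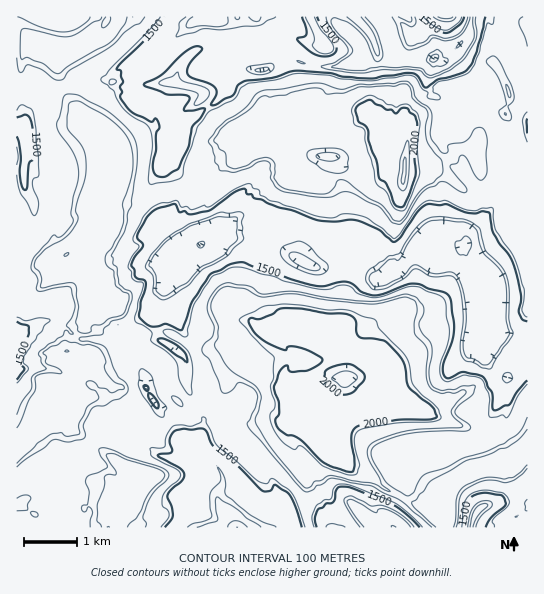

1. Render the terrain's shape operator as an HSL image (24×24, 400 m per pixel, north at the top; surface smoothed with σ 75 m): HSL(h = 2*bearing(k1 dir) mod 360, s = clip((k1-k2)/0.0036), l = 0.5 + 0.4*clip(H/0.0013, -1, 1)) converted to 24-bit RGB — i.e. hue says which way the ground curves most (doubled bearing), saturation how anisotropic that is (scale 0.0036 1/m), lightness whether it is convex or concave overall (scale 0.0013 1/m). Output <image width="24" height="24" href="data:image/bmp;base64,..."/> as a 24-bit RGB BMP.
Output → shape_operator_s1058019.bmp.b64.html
<image width="24" height="24" href="data:image/bmp;base64,Qk32BgAAAAAAADYAAAAoAAAAGAAAABgAAAABABgAAAAAAMAGAAATCwAAEwsAAAAAAAAAAAAAu609WnGSe1+DeaYxsLiD5b6JZEnXLCbdzpvjCISSgRYAMt1CNlqO+v+dNwpInf/UMgEHKxUIiSwnyPHh8u/ZACQz3Xqg0lJO0H9wgGeCXm19Q4OXupmFxpqSuscdECsdvK98Pwhnk9fJpXQsKw8r9/lftuYyMgENnYNGzPv/Wq/6v42a7pZ+KQ81BDECLdoSKV46e4F2Z3qJMKK212JFm8TW3NX2kXX/VVaeazOVjhwsp+XbUxm3teu91w1ty/Ttyv/7Zhl5OXZoS8to7KTs37T0ipTgeOlT3FjLKGIxa24zJnSLjf+cg0kZgU0BWF8QhEhprB11lt/EZR5TutxofhdjuejcyOavVhEqME0jdX1pa3laK2UkZrodxmbf5KPT15alt2nRvuzUHnqBfW9bhoV8z5ylfBdgE1Zjot6qdjiUek7Nut6uf7/HeYSH3XdpmRt5nWA2V1wfVHQbLv+HKsLQNoZelSxf2JOHjIGFr4N5syOCSX84Z6h4SQCN8rCRZ1/HdZZjMGVvei+62MGGiJR6eX+FiXyVoI3AsKLcusTuzt/9wiQGdpclCnF+ky672i2+yqyfk3qSyEmjx9/0Ju7ERACDU+NvsjCSz0RUVho+D6aj2uG3hX+NV8pkORuFvXd2hYd6XOFaGIZT0pD41ND7JBSDH4WgFawW6lwZmp9ajL2XMagwoDB2XsmyHxTgpCQ7uK9nhabMNERux+ZpaS2D4kxWFUWFbMJljquJ2Uicwc86BC8VrZIs/gCrJnxmKISpduPk7JnIt9UAeSFZdHiTL/EVbABgUdXg2ZyngFVyqi00b81qSFq1e5+KfpaViKe/h+Cpvy164mzGRNBEGxEpGnFm1XWCKJIbQ4wnvxVd7MHISZsjFOFRWAu+EQC+0zVMt9I8Sirn1ufzloimg4yjj5fHuNXfMF28gzBKxdFjNy1z1LmaICthMihd54A80pmaZ5c6HDJXyMeN3MTjfH7UD4yteDPaPijc7t/UPbh5QdK8qabbm7XcXGm0vKFTSETS0J7r8tnve3Pp0ouRLiFgJCde1KuDiSiS+LWwFtzNiKB8eN5t4TxvMhSIGFIqOWCzx+ap4X5YKI27Tq8te49KeiAu254hJy4FDykK37Nlcy6z63eTXzp0MRxGrtJoH1qw5bTRsXzFjqF2r7QatokgIUIMXYSMH5BPRnEs5JVYaUYmgZoRLQgGf7YZk5Nw2H6vN60WAH4AVTokWrAftCOalCOghN5xVYN0JKg93F6bk3h/4I+FG8yR6UraE2AeMWYZOIVIx18hn5J2xlalWY69b6JsgH9saj4/96ZgHGBIV31bmjkmDhpA221pj8WZUZCunWdjeh00ua2E1seozzvQE0Is3yJorJ40H1sYELM6lXlfYD0mkksl1t9DLyaqKzut9pRnSctdFR9WdjEgH5s6QOFMgYqCVAmama1rMl2QxqyTt6CCLFivwo/ugJzntqvY45PpGmRkvitj1VeXR+TSgdtCRyNteTXX5mWv8PGcGVR/ZbPZiafhX7W1jqmBAwdKtpR8Mj5ZzcGFk4qCzNlcEnJZuiihsYF7sjFY1OgrDD5X0u7QkbDCj57bo1bqXCecT7bi//XMZk/mKdfj3Eg8RnKNydOSBAIx1M+NWzdhn8aAh4uB27x2JDWjHEVR2mV0yFS23LzgNUfecLd2z6s5MA0FOL4oiCK9LqSk//LMKInDmybL3O6hOThpz9akEAQv2nNVkcmsgqGJodO5mlHTokDYNlGDQ4Lflp/ps421h3uLhX6FiICSiIavkDuTQuE0bouL8eGbGCY9Q2lH5eCBiCqJq95xDEV8OqWZ0eC1md3eydJAbx5Fgy81gD1rD6UAEeJv2Tuwx4apjIecfnuHgHyNIzi62/DuXZPT8u/VgxPTiHOIeIRi5DfA9kw8boGbeVI9PsMOfU0ry7JgOCVn31XsUsLmyPvzDER2JdWnpNLipHfSqpjblLPbVpzkktrOxE7g7d+STwDDxKXfj4CRiiOrhVj2zj4hZtp+2bo8QnYnwsEhKVpTLGxF+bGMNDUThm9lhrcXIjMAa7ILcWYMUUkAHC8ELywJNk8P3ZQIBS4Rk0cm7FCsuP/ASRZY3OrFka/Hupfc45zlYdo7KrhnOHNVMZ9w7IrfcWambmmhgW2xjV6YqTbe0/jnLSH/+f8+LA5w9Yk9LxMGATMAqK4q3J5ANiVYeeuFkGAjMWId4Vp05IqkdE/ELLGeJqUOFEwBmBF5oupxxxmtqmGAqPcErtMKMwAVqP/JJQuA/xuI6T5+0vXQACQz366QNHDM"/>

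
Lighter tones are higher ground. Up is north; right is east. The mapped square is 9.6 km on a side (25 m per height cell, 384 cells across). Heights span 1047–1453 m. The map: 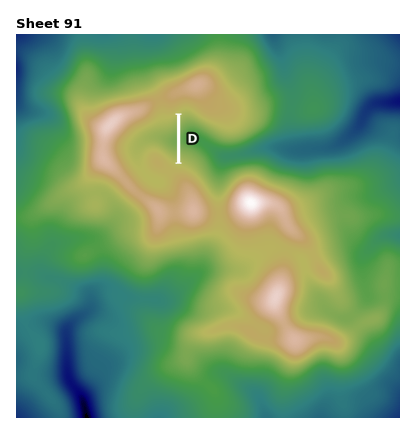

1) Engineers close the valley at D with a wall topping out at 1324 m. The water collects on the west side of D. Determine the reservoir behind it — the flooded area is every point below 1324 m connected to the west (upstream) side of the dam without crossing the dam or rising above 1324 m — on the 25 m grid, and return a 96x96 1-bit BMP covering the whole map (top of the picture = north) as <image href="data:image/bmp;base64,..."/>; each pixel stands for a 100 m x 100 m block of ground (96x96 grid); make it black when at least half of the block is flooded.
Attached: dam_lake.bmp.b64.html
<image width="96" height="96" href="data:image/bmp;base64,Qk2+BAAAAAAAAD4AAAAoAAAAYAAAAGAAAAABAAEAAAAAAIAEAAATCwAAEwsAAAIAAAAAAAAA////AAAAAAAAAAAAAAAAAAAAAAAAAAAAAAAAAAAAAAAAAAAAAAAAAAAAAAAAAAAAAAAAAAAAAAAAAAAAAAAAAAAAAAAAAAAAAAAAAAAAAAAAAAAAAAAAAAAAAAAAAAAAAAAAAAAAAAAAAAAAAAAAAAAAAAAAAAAAAAAAAAAAAAAAAAAAAAAAAAAAAAAAAAAAAAAAAAAAAAAAAAAAAAAAAAAAAAAAAAAAAAAAAAAAAAAAAAAAAAAAAAAAAAAAAAAAAAAAAAAAAAAAAAAAAAAAAAAAAAAAAAAAAAAAAAAAAAAAAAAAAAAAAAAAAAAAAAAAAAAAAAAAAAAAAAAAAAAAAAAAAAAAAAAAAAAAAAAAAAAAAAAAAAAAAAAAAAAAAAAAAAAAAAAAAAAAAAAAAAAAAAAAAAAAAAAAAAAAAAAAAAAAAAAAAAAAAAAAAAAAAAAAAAAAAAAAAAAAAAAAAAAAAAAAAAAAAAAAAAAAAAAAAAAAAAAAAAAAAAAAAAAAAAAAAAAAAAAAAAAAAAAAAAAAAAAAAAAAAAAAAAAAAAAAAAAAAAAAAAAAAAAAAAAAAAAAAAAAAAAAAAAAAAAAAAAAAAAAAAAAAAAAAAAAAAAAAAAAAAAAAAAAAAAAAAAAAAAAAAAAAAAAAAAAAAAAAAAAAAAAAAAAAAAAAAAAAAAAAAAAAAAAAAAAAAAAAAAAAAAAAAAAAAAAAAAAAAAAAAAAAAAAAAAAAAAAAAAAAAAAAAAAAAAAAAAAAAAAAAAAAAAAAAAAAAAAAAAAAAAAAAAAAAAAAAAAAAAAAAAAAAAAAAAAAAAAAAAAAAAAAAAAAAAAAAAAAAAAAAAAAAAAAAAAAAAAAAAAAAAAAAAAAAAAAAAAAAAAAAAAAAAAAAAAAAAAAAAAAAAAAAAAAAAAAAAAAAAAAAAAAAAAAAAAAAAAAAAAAAAAAAAAAAAAAAAAAAAAAAAAAAAAAAAAAAAAAAAAAAAAAAAAAAAAAAAAAAAAAAAAAAAAAAAAAAAAAAAAAAAAAAAAAAAAAAAAAAAAAQAAAAAAAAAAAAAGAwAAAAAAAAAAAAAHBwAAAAAAAAAAAAAP/wAAAAAAAAAAAAAH/wAAAAAAAAAAAAAH/wAAAAAAAAAAAAAD/wAAAAAAAAAAAAAB/wAAAAAAAAAAAAAAfwAAAAAAAAAAAAAAHwAAAAAAAAAAAAAAAQAAAAAAAAAAAAAAAAAAAAAAAAAAAAAAAAAAAAAAAAAAAAAAAAAAAAAAAAAAAAAAAAAAAAAAAAAAAAAAAAAAAAAAAAAAAAAAAAAAAAAAAAAAAAAAAAAAAAAAAAAAAAAAAAAAAAAAAAAAAAAAAAAAAAAAAAAAAAAAAAAAAAAAAAAAAAAAAAAAAAAAAAAAAAAAAAAAAAAAAAAAAAAAAAAAAAAAAAAAAAAAAAAAAAAAAAAAAAAAAAAAAAAAAAAAAAAAAAAAAAAAAAAAAAAAAAAAAAAAAAAAAAAAAAAAAAAAAAAAAAAAAAAAAAAAAAAAAAAAAAAAAAAAAAAAAAAAAAAAAAAAAAA="/>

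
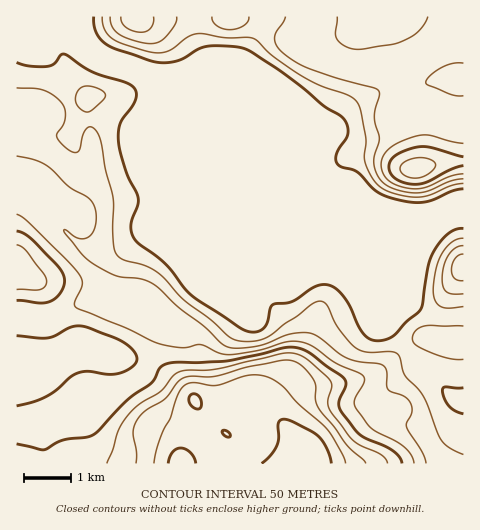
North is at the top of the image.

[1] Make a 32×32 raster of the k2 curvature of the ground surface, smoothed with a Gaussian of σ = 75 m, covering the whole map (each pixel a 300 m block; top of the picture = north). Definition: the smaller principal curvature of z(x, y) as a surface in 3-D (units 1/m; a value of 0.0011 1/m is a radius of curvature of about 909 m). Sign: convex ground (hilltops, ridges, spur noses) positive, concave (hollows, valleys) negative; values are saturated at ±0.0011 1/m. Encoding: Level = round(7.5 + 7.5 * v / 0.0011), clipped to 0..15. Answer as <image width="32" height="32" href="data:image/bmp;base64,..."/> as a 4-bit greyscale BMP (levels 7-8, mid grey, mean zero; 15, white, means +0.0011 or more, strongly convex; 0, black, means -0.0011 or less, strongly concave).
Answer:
<image width="32" height="32" href="data:image/bmp;base64,Qk12AgAAAAAAAHYAAAAoAAAAIAAAACAAAAABAAQAAAAAAAACAAATCwAAEwsAABAAAAAAAAAAAAAAABEREQAiIiIAMzMzAERERABVVVUAZmZmAHd3dwCIiIgAmZmZAKqqqgC7u7sAzMzMAN3d3QDu7u4A////AId3h3d2iYVmd3d4hmiIdWd3d3Zndmdld3Z3eIZWZlZ3d3ZlV4hmV4hmeIiFVERnZ3d3d0WJdXdmZ4h2VFZnh2Z3d3dzR1aoZ3Z2VERWeZZWeId3d0NIx2iId4iHZlZ1Vnd3d2ZlRGVnh3mXdniGRGZ3d3eIdmVENHeKl1VndUZ3h3eHiHZlZlIkVlRWVWVoiVVomHdlZ3h1QiRFZ2VGmHdENGZVVod3VVVmd3d1Y2QzRmRFZniHZDVXZXmXV3Y1ZnmXZ3eIhjR3Z2RIhVd3NniImGd3iHRHd2dnZEV3d0WKh4dWZmdkd3d3Z3d3d3dTfJhkVmZmVnd2eGZ3d3ZmY0h2RHh2Zmd3d2h2Z3dniHU0VFeIhmdnd3dmd3d3dmVWZmZ3iHd3Z3d3d3Z3d3QAABOId3h3dmd3d3d3d3ZARnYgiId3d2V3d3d3d3ZWNZq5ZYiGZ3dHd3d3d3d2h0WaqXZ3Zmh2V3d3d3d3dndVVoh2Vmd4dld3d3d3d3ZmVkNFVWZ3d2Zmd3d3d3d1ZmiGVVWIhnd4dXd3d3d3VnZWh3ZVeHWJiHZ3d3d3dEZmVFd2aGZmd2VVVnd3diN3d4dWh4l3Z2QzI0VVdkNYh4eIdmZ3d3hkIld3dTNWiId3Z3d2ZmeHU2iYh2V3VXh2ZmZ3d4d3d1SLqYdlmmVneHZ3d3d3"/>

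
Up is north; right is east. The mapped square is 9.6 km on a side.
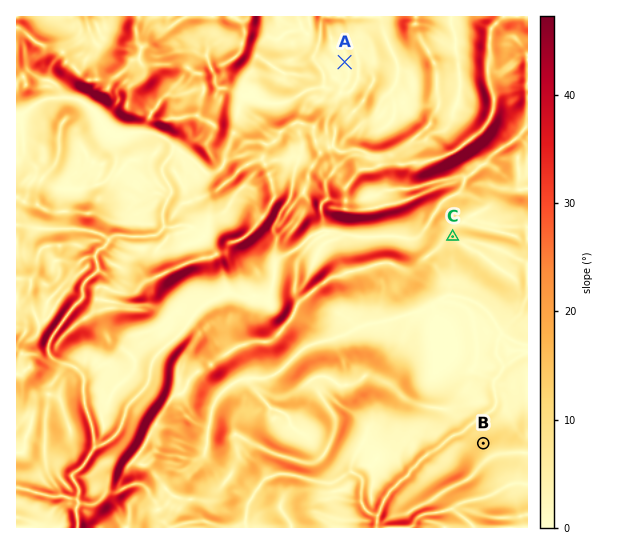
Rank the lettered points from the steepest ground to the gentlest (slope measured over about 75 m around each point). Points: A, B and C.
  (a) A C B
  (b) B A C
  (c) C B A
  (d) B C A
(d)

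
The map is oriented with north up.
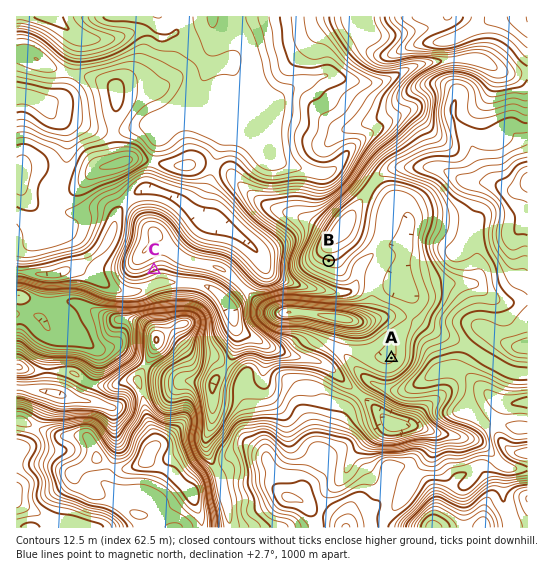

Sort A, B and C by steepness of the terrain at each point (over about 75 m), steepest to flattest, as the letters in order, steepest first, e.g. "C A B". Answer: C B A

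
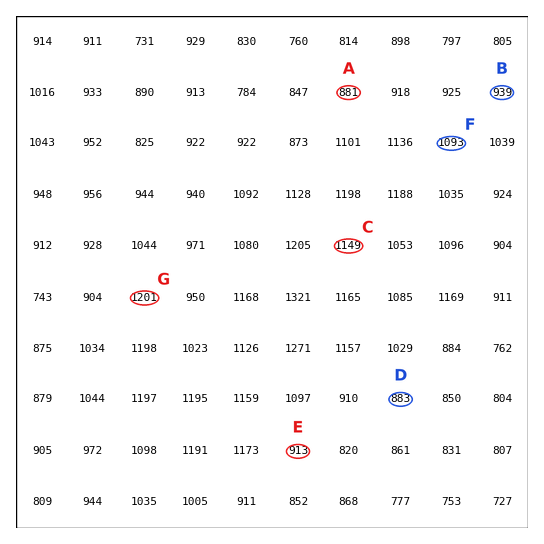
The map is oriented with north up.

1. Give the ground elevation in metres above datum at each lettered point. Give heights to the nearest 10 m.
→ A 880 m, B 940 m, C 1150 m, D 880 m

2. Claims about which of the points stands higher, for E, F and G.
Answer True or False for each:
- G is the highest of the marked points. True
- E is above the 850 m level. True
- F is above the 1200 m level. False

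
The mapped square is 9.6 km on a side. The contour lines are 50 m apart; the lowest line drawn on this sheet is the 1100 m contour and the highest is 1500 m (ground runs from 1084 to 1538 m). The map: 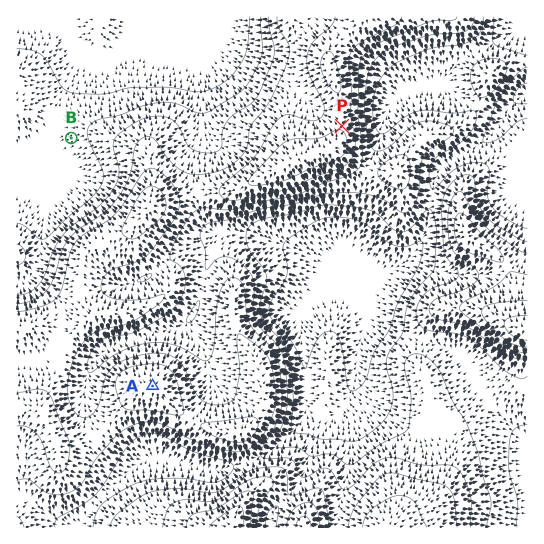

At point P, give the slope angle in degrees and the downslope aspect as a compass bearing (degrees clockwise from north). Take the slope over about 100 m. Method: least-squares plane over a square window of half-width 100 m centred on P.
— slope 7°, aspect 36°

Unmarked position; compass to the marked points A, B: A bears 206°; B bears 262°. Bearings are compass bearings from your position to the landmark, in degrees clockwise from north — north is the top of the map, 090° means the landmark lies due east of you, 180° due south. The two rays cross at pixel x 289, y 107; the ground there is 1340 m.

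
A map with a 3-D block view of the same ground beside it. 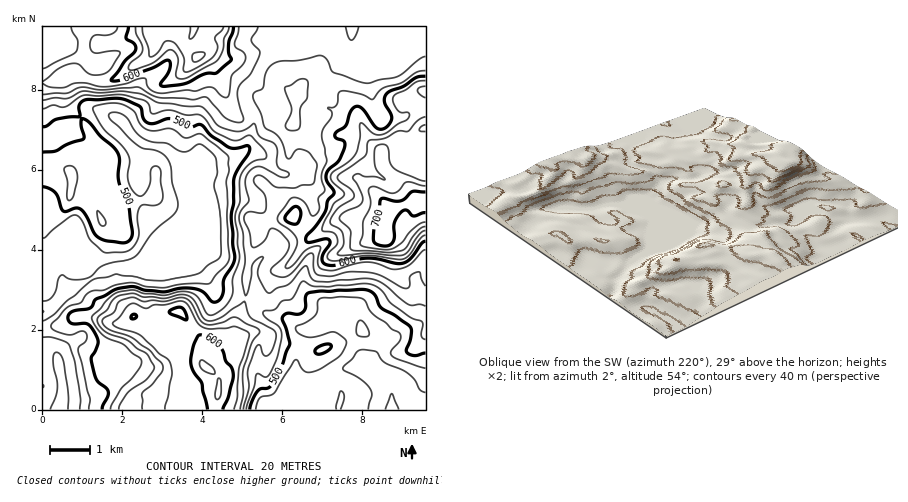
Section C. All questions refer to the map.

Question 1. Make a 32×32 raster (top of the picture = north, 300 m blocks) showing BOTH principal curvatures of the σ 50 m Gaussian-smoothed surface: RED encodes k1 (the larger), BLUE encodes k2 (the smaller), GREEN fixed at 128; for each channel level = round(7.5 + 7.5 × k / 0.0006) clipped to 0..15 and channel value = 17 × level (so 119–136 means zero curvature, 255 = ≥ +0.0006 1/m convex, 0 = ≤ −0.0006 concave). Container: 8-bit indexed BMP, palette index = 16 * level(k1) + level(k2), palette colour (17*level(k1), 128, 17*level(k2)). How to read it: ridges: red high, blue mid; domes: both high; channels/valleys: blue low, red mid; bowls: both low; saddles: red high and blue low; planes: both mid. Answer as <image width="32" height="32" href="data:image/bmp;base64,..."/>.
<image width="32" height="32" href="data:image/bmp;base64,Qk02CAAAAAAAADYEAAAoAAAAIAAAACAAAAABAAgAAAAAAAAEAAATCwAAEwsAAAABAAAAAAAAAIAAABGAAAAigAAAM4AAAESAAABVgAAAZoAAAHeAAACIgAAAmYAAAKqAAAC7gAAAzIAAAN2AAADugAAA/4AAAACAEQARgBEAIoARADOAEQBEgBEAVYARAGaAEQB3gBEAiIARAJmAEQCqgBEAu4ARAMyAEQDdgBEA7oARAP+AEQAAgCIAEYAiACKAIgAzgCIARIAiAFWAIgBmgCIAd4AiAIiAIgCZgCIAqoAiALuAIgDMgCIA3YAiAO6AIgD/gCIAAIAzABGAMwAigDMAM4AzAESAMwBVgDMAZoAzAHeAMwCIgDMAmYAzAKqAMwC7gDMAzIAzAN2AMwDugDMA/4AzAACARAARgEQAIoBEADOARABEgEQAVYBEAGaARAB3gEQAiIBEAJmARACqgEQAu4BEAMyARADdgEQA7oBEAP+ARAAAgFUAEYBVACKAVQAzgFUARIBVAFWAVQBmgFUAd4BVAIiAVQCZgFUAqoBVALuAVQDMgFUA3YBVAO6AVQD/gFUAAIBmABGAZgAigGYAM4BmAESAZgBVgGYAZoBmAHeAZgCIgGYAmYBmAKqAZgC7gGYAzIBmAN2AZgDugGYA/4BmAACAdwARgHcAIoB3ADOAdwBEgHcAVYB3AGaAdwB3gHcAiIB3AJmAdwCqgHcAu4B3AMyAdwDdgHcA7oB3AP+AdwAAgIgAEYCIACKAiAAzgIgARICIAFWAiABmgIgAd4CIAIiAiACZgIgAqoCIALuAiADMgIgA3YCIAO6AiAD/gIgAAICZABGAmQAigJkAM4CZAESAmQBVgJkAZoCZAHeAmQCIgJkAmYCZAKqAmQC7gJkAzICZAN2AmQDugJkA/4CZAACAqgARgKoAIoCqADOAqgBEgKoAVYCqAGaAqgB3gKoAiICqAJmAqgCqgKoAu4CqAMyAqgDdgKoA7oCqAP+AqgAAgLsAEYC7ACKAuwAzgLsARIC7AFWAuwBmgLsAd4C7AIiAuwCZgLsAqoC7ALuAuwDMgLsA3YC7AO6AuwD/gLsAAIDMABGAzAAigMwAM4DMAESAzABVgMwAZoDMAHeAzACIgMwAmYDMAKqAzAC7gMwAzIDMAN2AzADugMwA/4DMAACA3QARgN0AIoDdADOA3QBEgN0AVYDdAGaA3QB3gN0AiIDdAJmA3QCqgN0Au4DdAMyA3QDdgN0A7oDdAP+A3QAAgO4AEYDuACKA7gAzgO4ARIDuAFWA7gBmgO4Ad4DuAIiA7gCZgO4AqoDuALuA7gDMgO4A3YDuAO6A7gD/gO4AAID/ABGA/wAigP8AM4D/AESA/wBVgP8AZoD/AHeA/wCIgP8AmYD/AKqA/wC7gP8AzID/AN2A/wDugP8A/4D/AJZ2hJempcmnl5aXuIR154X2UGOFh4d3hqiHl4eGhoeHt4V0l5ZzlbjIhoa4hJbYp8ezlKR1hoaGp5iYqIV2h5e3hYSXqJeFhIS3lqaEhcbJlpPGl3OXl6anqKeEhXV2lpZ1dKeYmHZ1dXGllqXZp6a1YLeog4WWhYOCdHWFdoaWlnSFyJeYhYNSttaFpriXhfiAxqd0dLiomJd1dbfYyJeEZLOFlJFhhMfnhnWVqIeG6JG0x6S2psjJpZa3g4Wmx8XIpkKR1tfWppaXqLXm1rfJ9/bak2R0hJWFuKaFdXS3tOb49PX659m2loaW9mBztrZ0g5FxlYSHh4eng3WFlpSAkcejc6Sn2sT49vvYcWOVxYWEp5XJlnWHh3WWp5e4hsmAg6a2s+rqs7Zz6OSkc3W2lqaWlpWBcXKCY2SFl6iWuISEkZRykbJgcHCQk5OVlsiVppalgsWolqeFdJbHp4aohaeohXWFhIZ3d4V0dJWl15W31/iAxMemg6ampqOChaeGh4ellIOEh4eHh3eHdFO1xYOE9/SA+fjEcGCAs9RwpnaHhYWnqLaDd4eHh3d1g6johHRj9aCg1Pb39/r36nC3dXaDuKeoyZN2d3eHh4Vzpte3c3TF98NhpZan6rbmgJe2YnTIt7indIaGh3eHdIPI6bXD2MWB9efHpZfXdMbSdtWUpNiFt6aEh5eGd4d0k9jHhKTY2XFi2LmWhsimhqdkptilqHXHlaapp4V3h3R0pKSGlrW1k6Skg3Km6LWnuJamt4aGhrd0driFdneHhIWXuKemlpaFgKKjxeiDY8jGl4eoh3aXpnR2yIV3d4d0hbfbyYNyhXPV+vm3lJPVtGGnp5eXhbenlZa5lIeHd3SWk7ajo8d0ZJKTlcak93J1h4aGmJiV2aiVdYWFhYV1c6SScoN113SWl4V1hab5c4d3hXWGhcenhXSEhHWXlXKWp6Zxp4THl5WWqIWW9dX4tJWldXanx3SEg7WmdYangrmYubC4t6mXhpWnldeUQcWj+qeGlbaEY3Rzych1hoaDqKjYgMeGlpd3hnWW6INjo3Ojg5SjYIBhU4RxwnWWl5SXx5Okp3WWl4eXhpa3kqXZhobHt7eCxrWDtLT6t4WnlJbXcqaWhqiYhoant5eDxuj12dbp1vb29/iloLXm95OUt6aFhIW5lqiohZaFdXWDYYPYdLfZlWRjxfnVkGHX+JKjlpeFg6d2hpaHdoaHd3d2gqN1g4SjlnSBlPT4cIPo+cez2aWGhYaHh4eHh4d3d3eHhnd3dobJx7ZylPiRxqaV14NidYeHd3eHh4eIh3eHh4eHh4eVppV1dKXIt6eVt4a3yJOGh3eHh4eHh4iHh3d3h4c="/>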